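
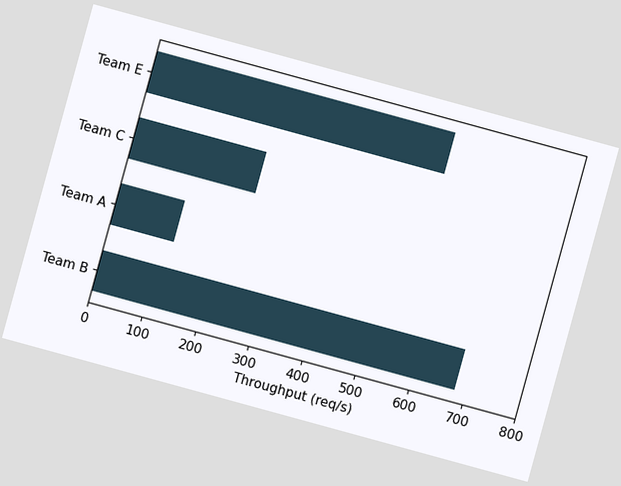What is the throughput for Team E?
The chart is tilted about 15° clockwise. Reading along the chart's x-axis, the Team E bar reaches 560req/s.

560req/s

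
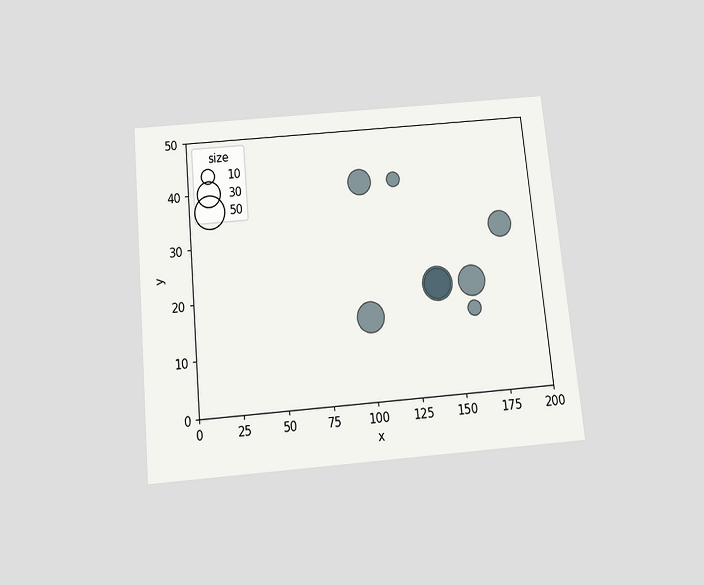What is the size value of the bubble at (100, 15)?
40

The chart is tilted about 6° counter-clockwise and viewed slightly from below. Matching the bubble at (100, 15) against the size legend gives 40.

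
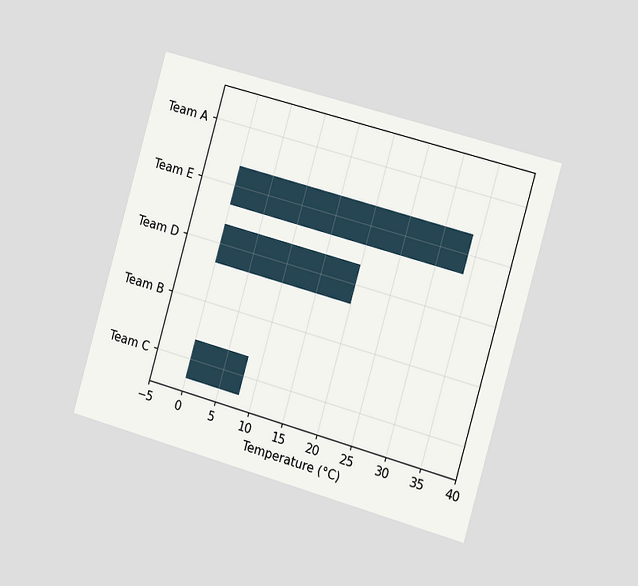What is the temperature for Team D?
The chart is tilted about 16° clockwise and viewed slightly from the right. Reading along the chart's x-axis, the Team D bar reaches 20°C.

20°C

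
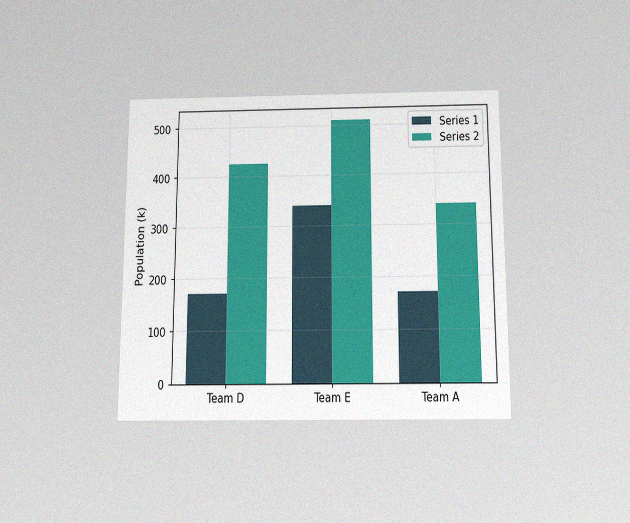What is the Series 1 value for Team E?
The chart is viewed slightly from below, with some photo noise. The Series 1 bar at Team E reaches 340k on the y-axis.

340k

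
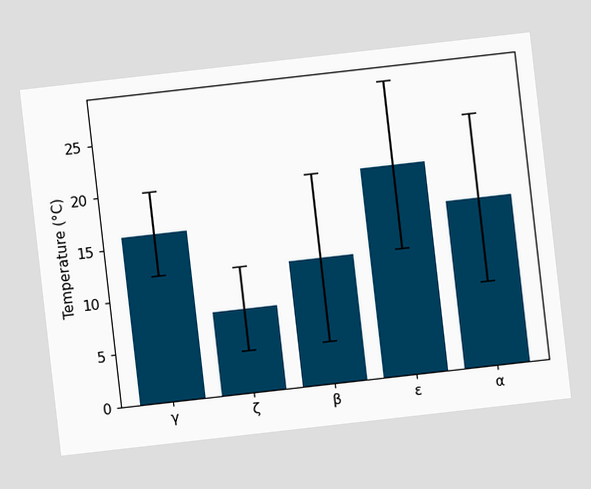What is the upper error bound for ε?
28°C

The chart is tilted about 6° counter-clockwise. The ε bar's upper whisker reaches 28°C.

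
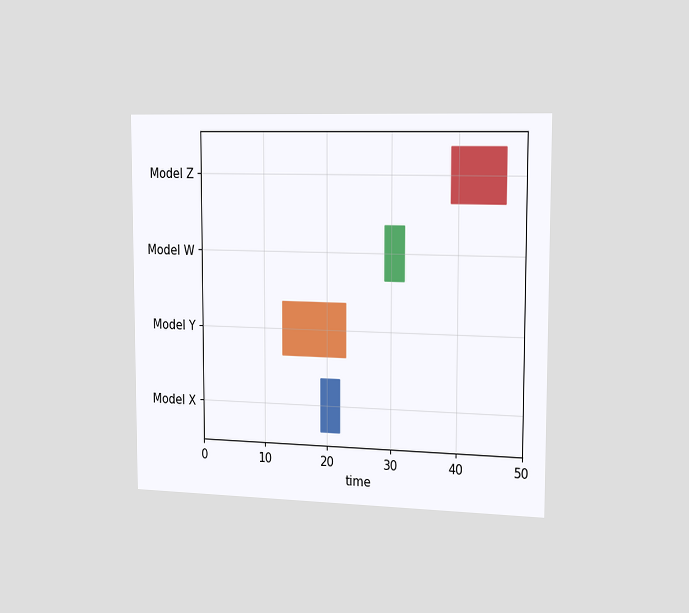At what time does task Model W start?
29

The chart is viewed slightly from the right. The Model W bar begins at t=29.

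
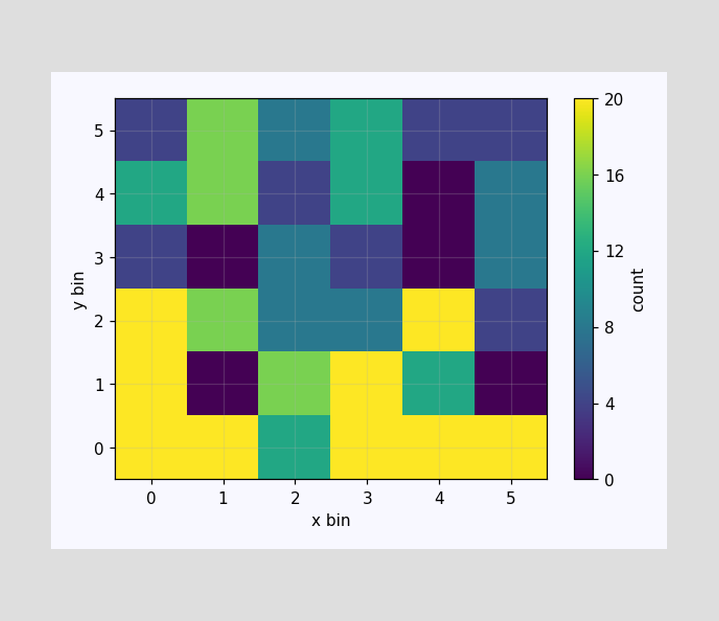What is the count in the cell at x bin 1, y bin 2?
Matching the cell (1, 2) against the colorbar gives 16.

16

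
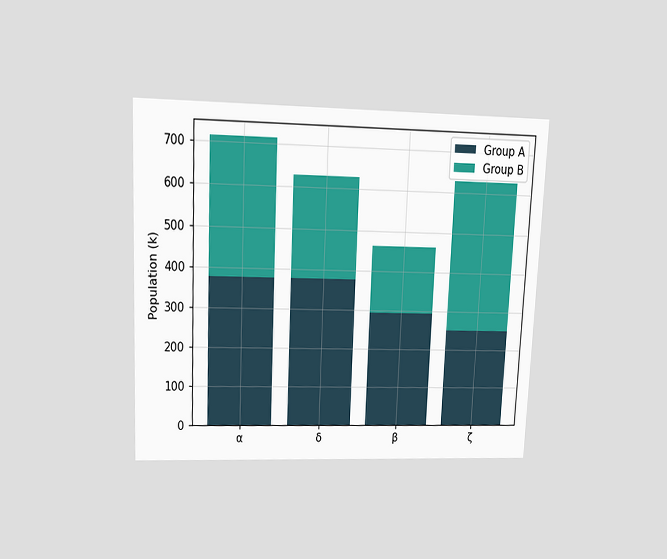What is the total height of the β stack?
The chart is tilted about 2° clockwise and viewed slightly from above. The β stack's top reaches 462k on the y-axis.

462k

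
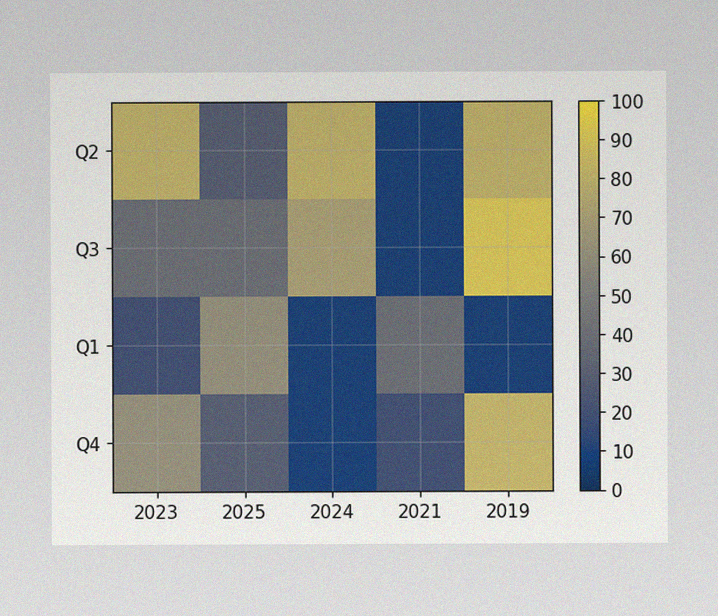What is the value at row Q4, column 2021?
20

The image has some photo noise and uneven lighting. Matching cell (Q4, 2021) against the colorbar gives 20.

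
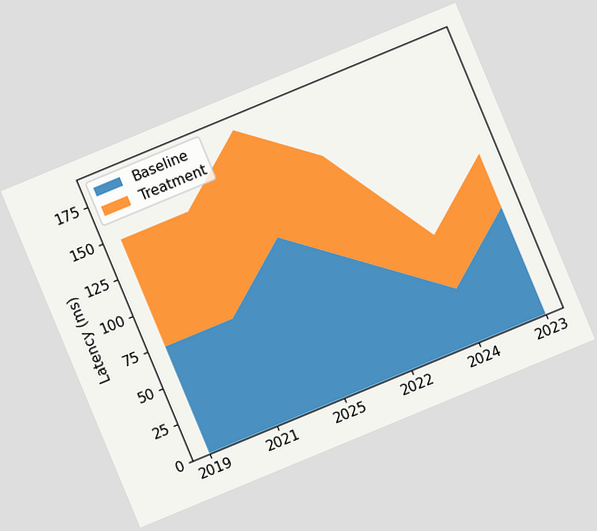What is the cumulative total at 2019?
The chart is tilted about 23° counter-clockwise. The stacked total at 2019 reaches 148ms.

148ms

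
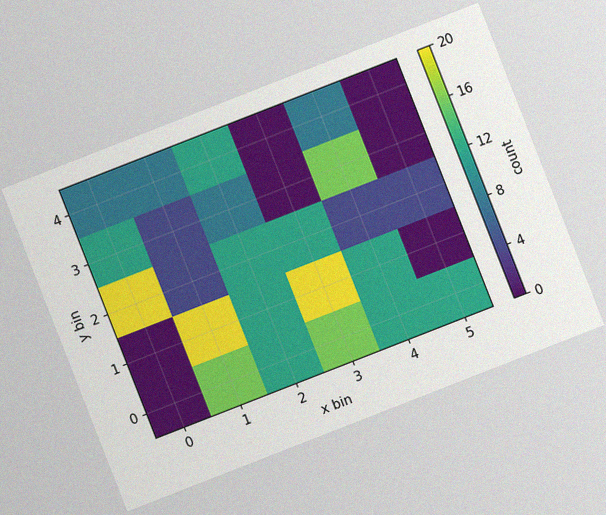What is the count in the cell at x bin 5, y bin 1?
The chart is tilted about 21° counter-clockwise, with some photo noise. Matching the cell (5, 1) against the colorbar gives 0.

0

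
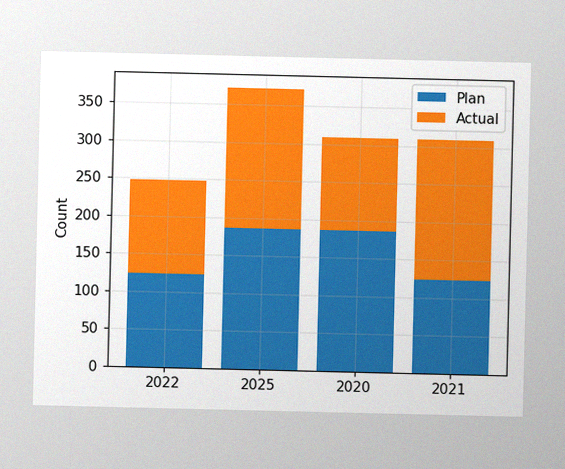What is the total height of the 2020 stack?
310

The image has some photo noise and uneven lighting. The 2020 stack's top reaches 310 on the y-axis.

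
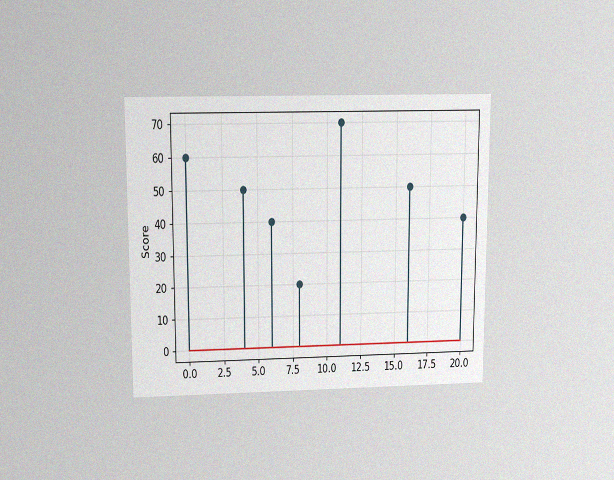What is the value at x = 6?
The chart is viewed slightly from above, with some photo noise. The stem at x=6 reaches 40.

40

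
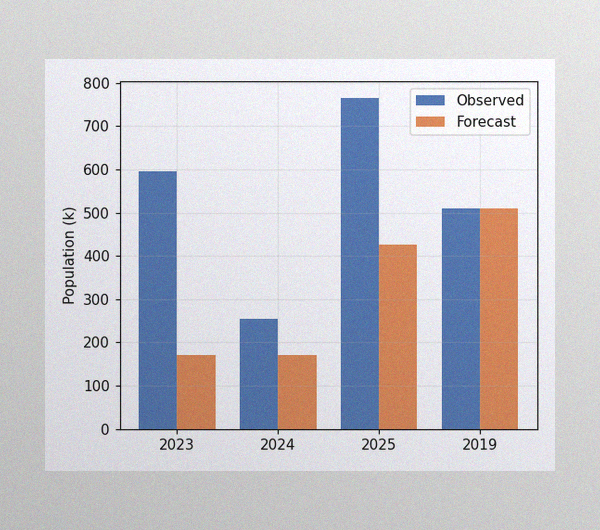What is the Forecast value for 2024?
170k

The image has some photo noise and uneven lighting. The Forecast bar at 2024 reaches 170k on the y-axis.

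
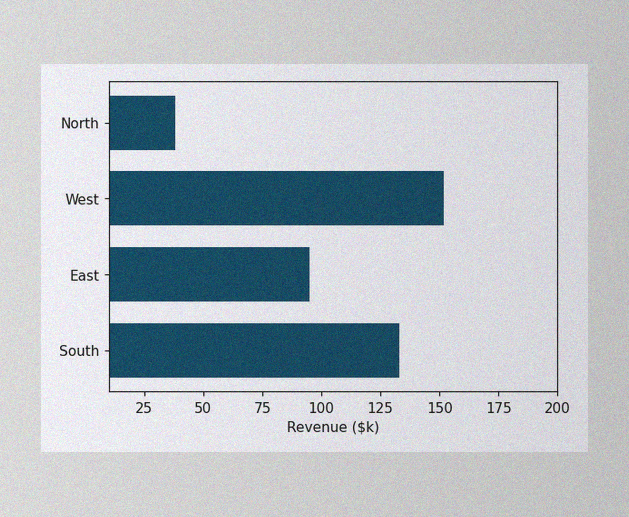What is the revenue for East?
$95k

The image has some photo noise and uneven lighting. Reading along the chart's x-axis, the East bar reaches $95k.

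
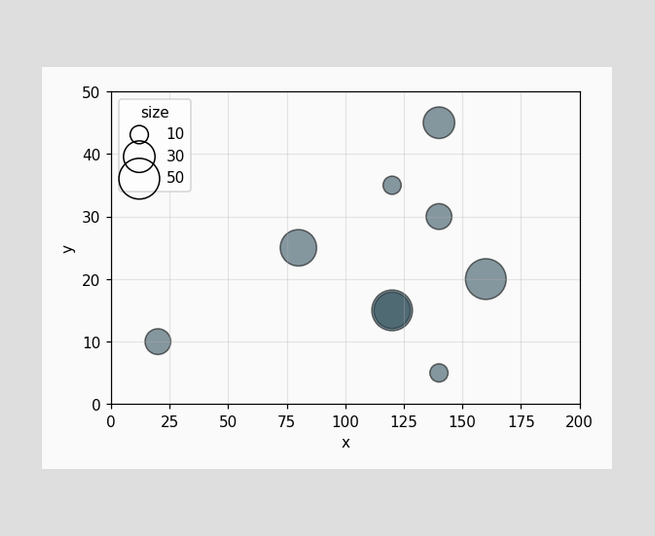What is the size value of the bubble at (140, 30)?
Matching the bubble at (140, 30) against the size legend gives 20.

20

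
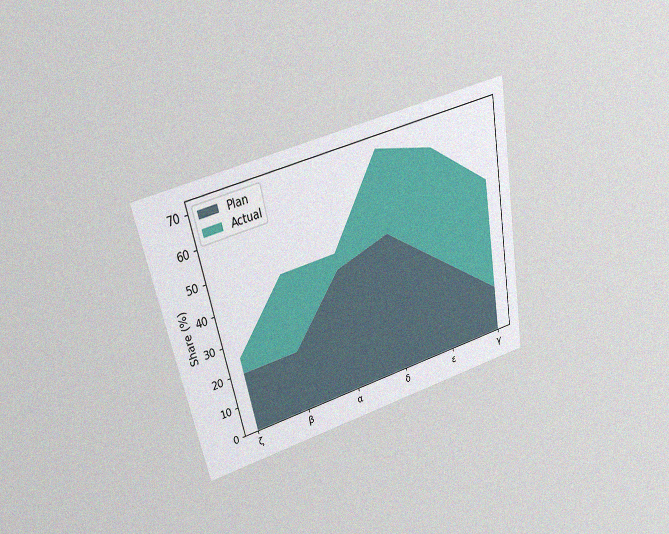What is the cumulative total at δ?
70%

The chart is tilted about 12° counter-clockwise and viewed slightly from above, with some photo noise. The stacked total at δ reaches 70%.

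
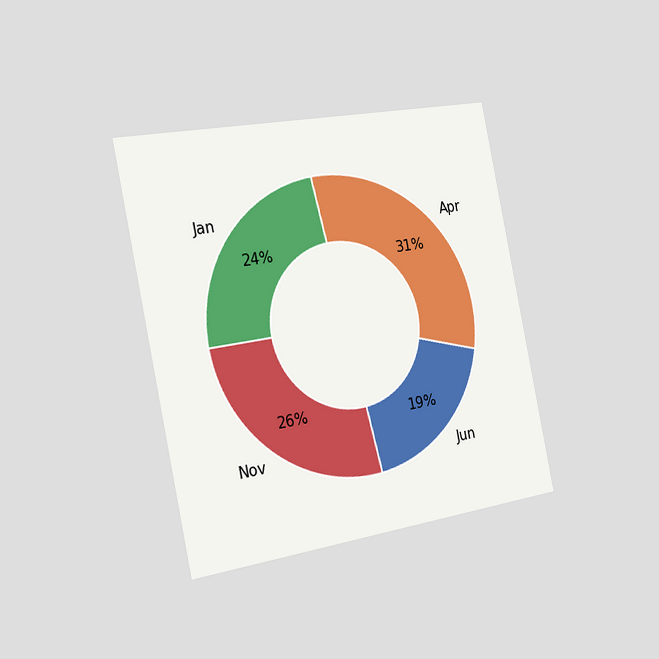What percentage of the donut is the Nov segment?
The chart is tilted about 12° counter-clockwise and viewed slightly from the left. The Nov segment takes up 26% of the ring.

26%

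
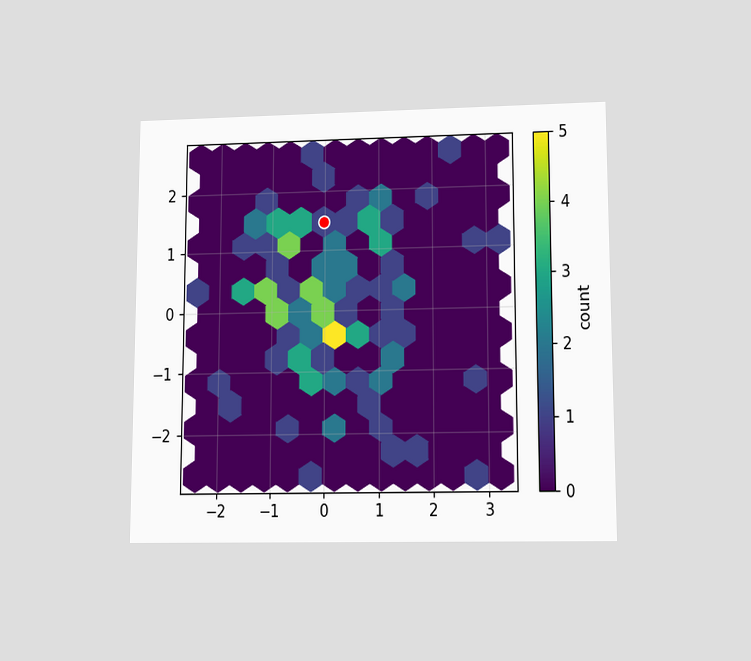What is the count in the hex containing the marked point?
The chart is viewed at a slight angle. The marked hex reads 1 on the colorbar.

1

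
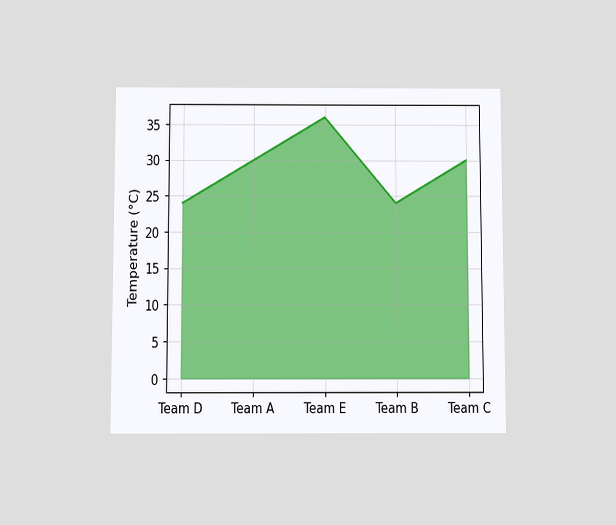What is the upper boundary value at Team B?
24°C

The chart is viewed slightly from below. At Team B the upper boundary is at 24°C.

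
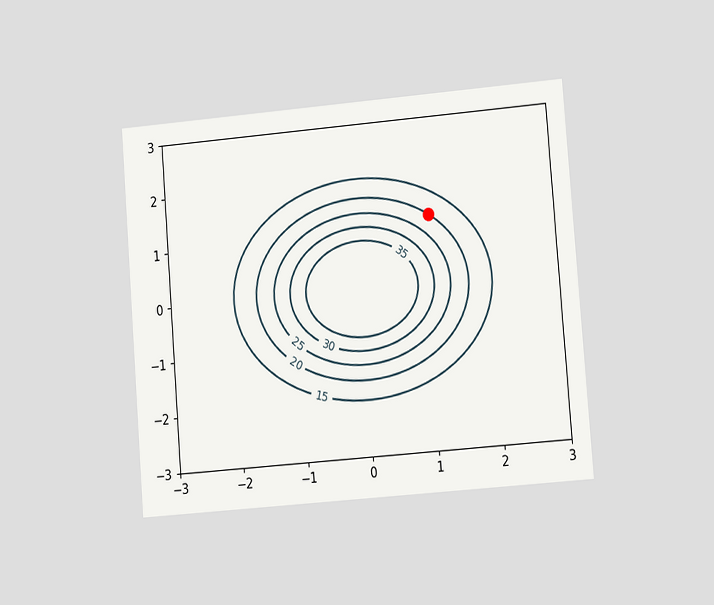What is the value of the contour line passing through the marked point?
20

The chart is tilted about 5° counter-clockwise and viewed at a slight angle. The marked point sits on the contour labelled 20.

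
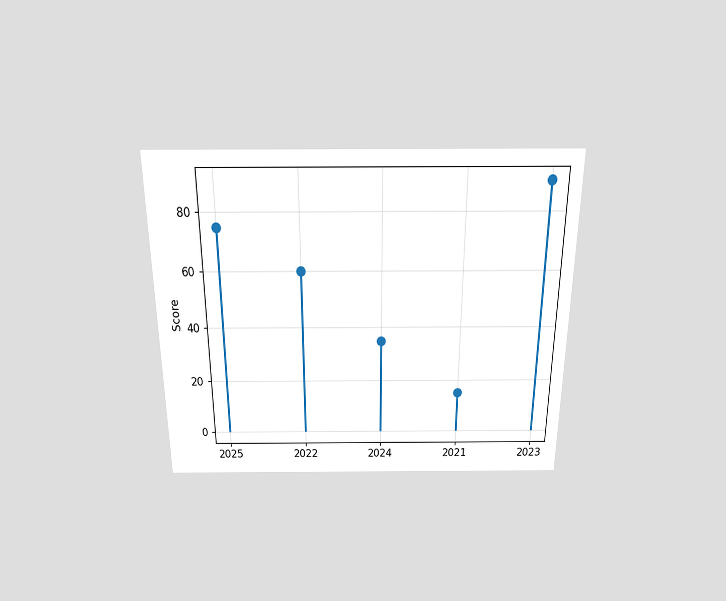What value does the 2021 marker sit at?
The chart is viewed slightly from above. The 2021 marker sits at 15.

15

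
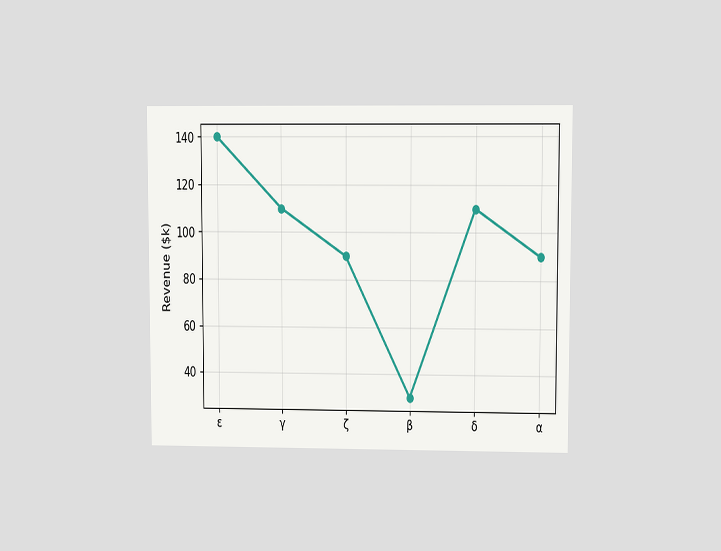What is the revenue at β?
The chart is viewed at a slight angle. At β, the line is at $30k.

$30k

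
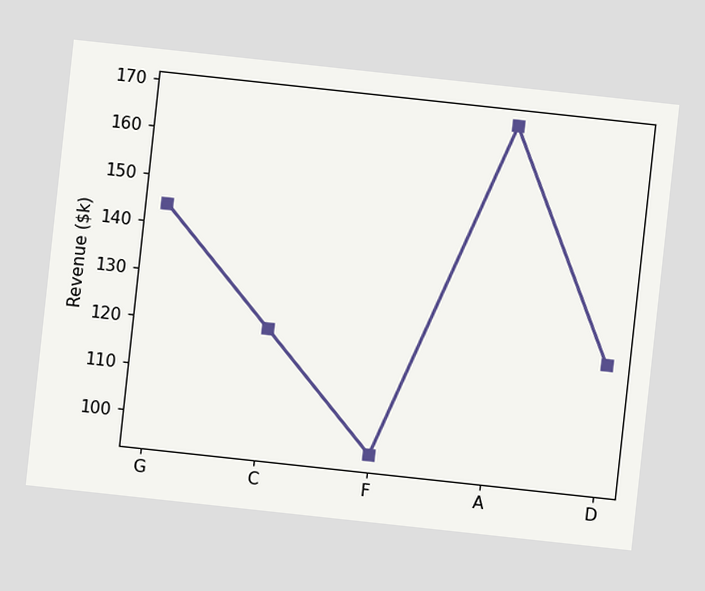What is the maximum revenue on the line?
$168k

The chart is tilted about 6° clockwise. The highest point is at A, and reading across to the y-axis gives $168k.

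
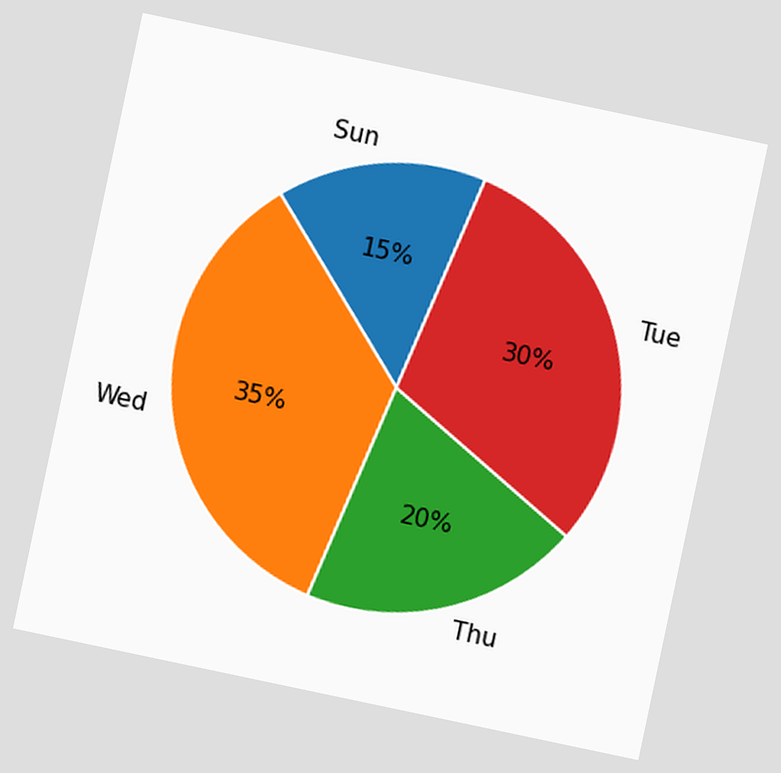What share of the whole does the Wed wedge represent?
The chart is tilted about 12° clockwise. The Wed slice takes up 35% of the pie.

35%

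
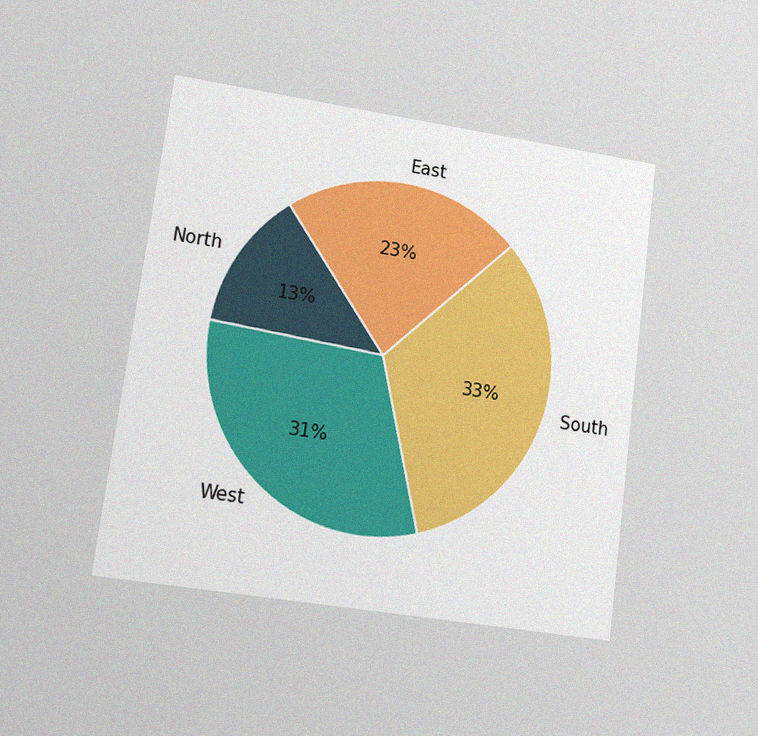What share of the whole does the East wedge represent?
The chart is tilted about 8° clockwise and viewed at a slight angle, with some photo noise. The East slice takes up 23% of the pie.

23%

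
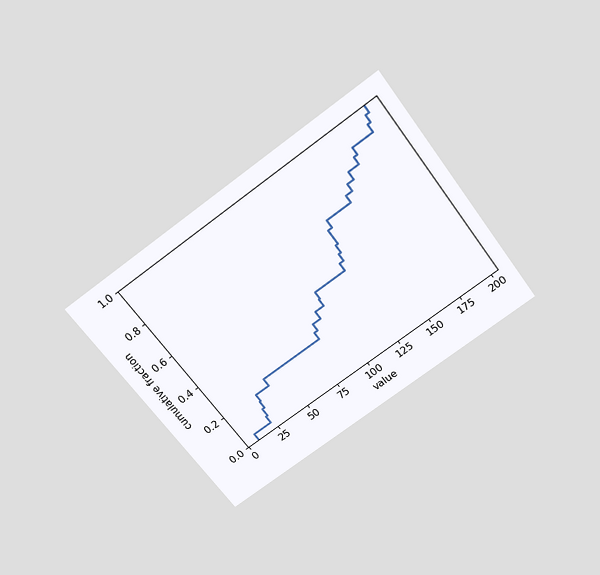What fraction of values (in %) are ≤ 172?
The chart is tilted about 36° counter-clockwise and viewed slightly from above. At x=172 the ECDF step is at 84%.

84%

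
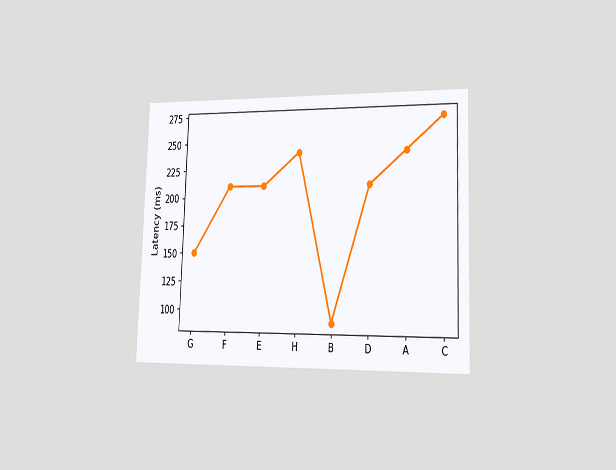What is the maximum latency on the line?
270ms

The chart is viewed slightly from the right. The highest point is at C, and reading across to the y-axis gives 270ms.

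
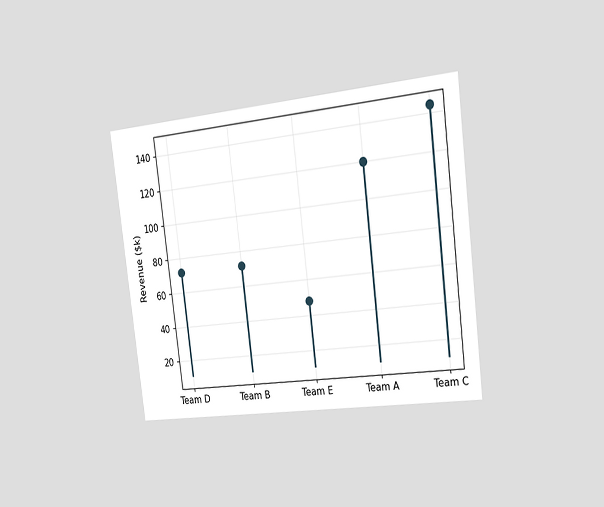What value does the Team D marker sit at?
The chart is tilted about 7° counter-clockwise and viewed slightly from the right. The Team D marker sits at $72k.

$72k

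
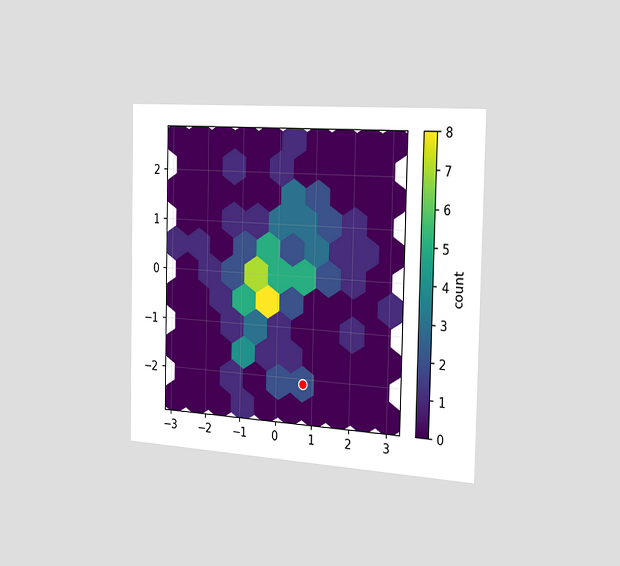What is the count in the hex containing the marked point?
The chart is viewed slightly from the right. The marked hex reads 2 on the colorbar.

2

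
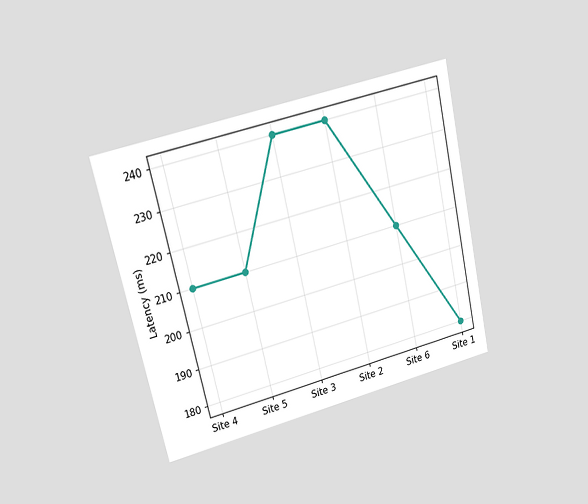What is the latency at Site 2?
The chart is tilted about 13° counter-clockwise and viewed at a slight angle. At Site 2, the line is at 240ms.

240ms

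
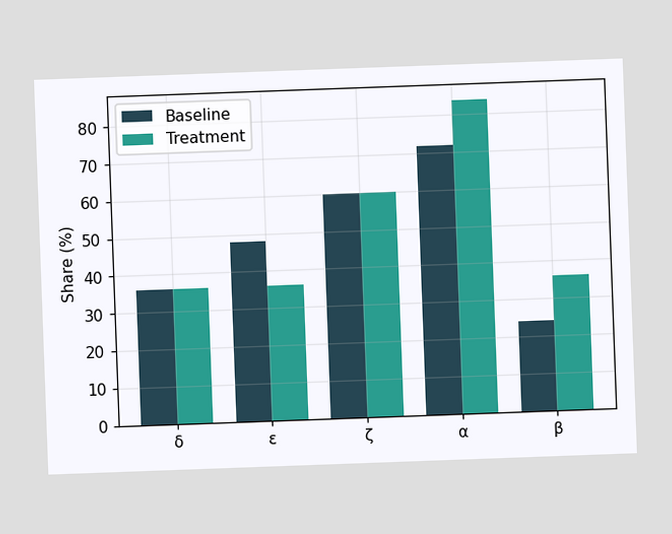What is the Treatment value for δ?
The chart is tilted about 2° counter-clockwise. The Treatment bar at δ reaches 36% on the y-axis.

36%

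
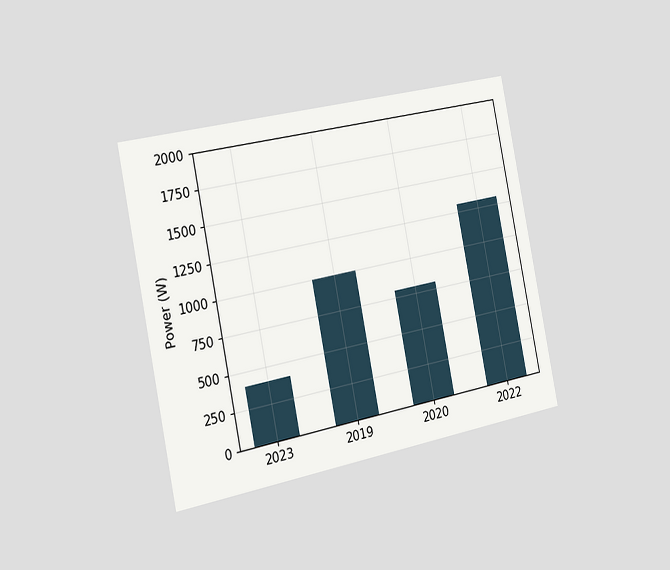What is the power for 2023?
The chart is tilted about 11° counter-clockwise and viewed slightly from the left. Reading along the chart's y-axis, the 2023 bar reaches 400W.

400W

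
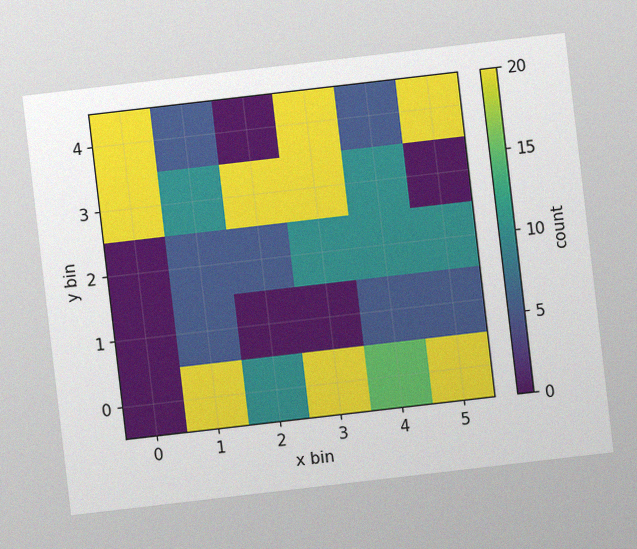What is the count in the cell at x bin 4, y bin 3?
10

The chart is tilted about 7° counter-clockwise, with some photo noise. Matching the cell (4, 3) against the colorbar gives 10.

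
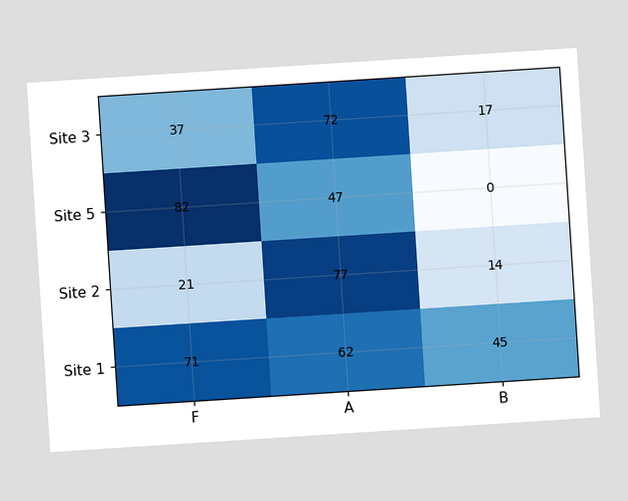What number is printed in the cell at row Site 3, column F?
37

The chart is tilted about 4° counter-clockwise. The (Site 3, F) cell reads 37.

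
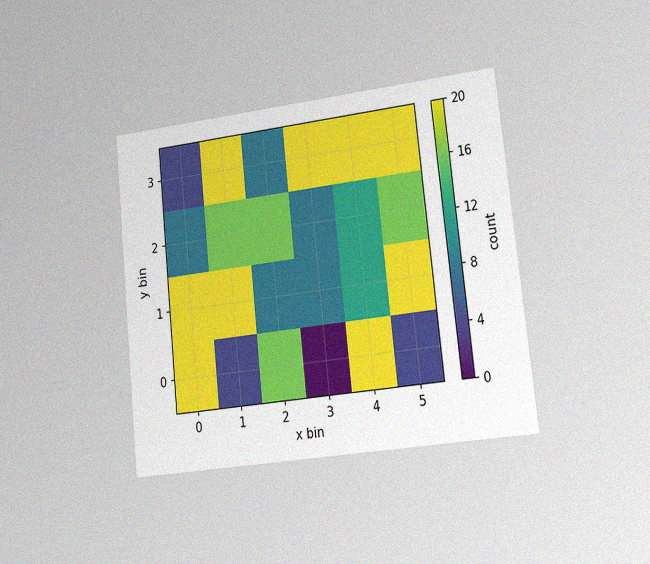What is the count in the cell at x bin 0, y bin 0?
20

The chart is tilted about 6° counter-clockwise and viewed slightly from the right, with some photo noise. Matching the cell (0, 0) against the colorbar gives 20.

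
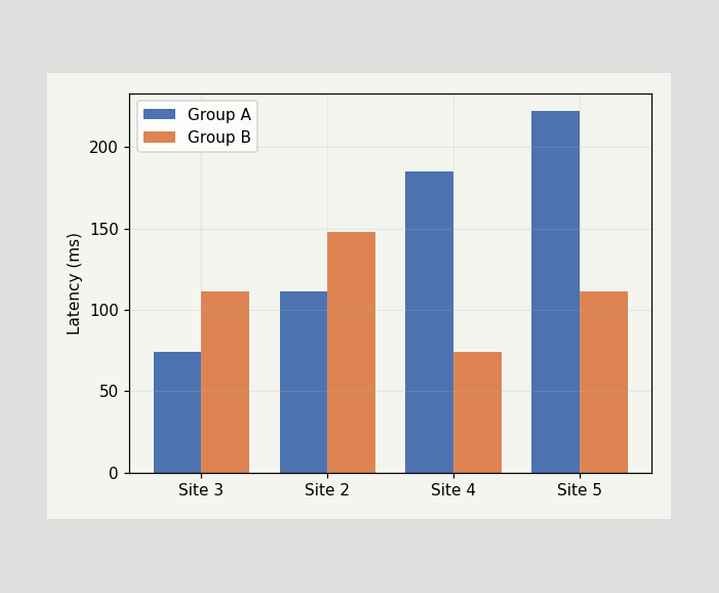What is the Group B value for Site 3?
The Group B bar at Site 3 reaches 111ms on the y-axis.

111ms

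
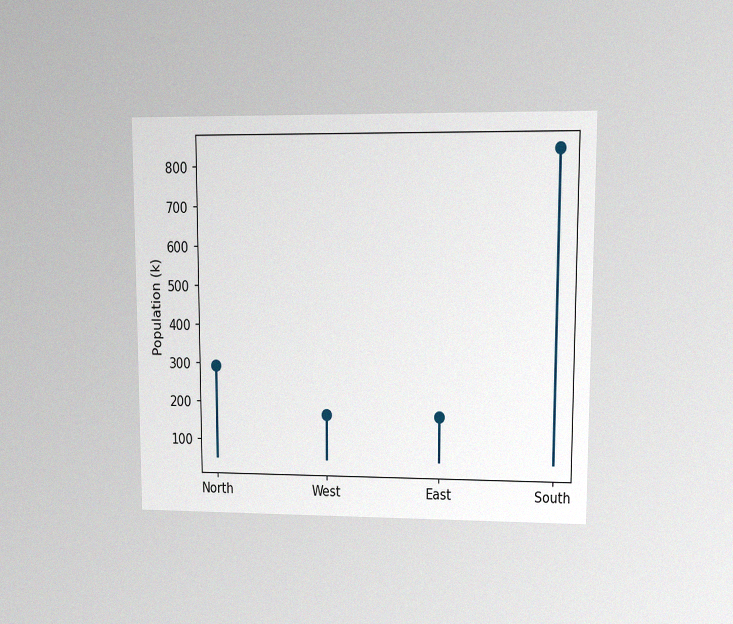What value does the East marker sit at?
The chart is viewed at a slight angle, with some photo noise. The East marker sits at 168k.

168k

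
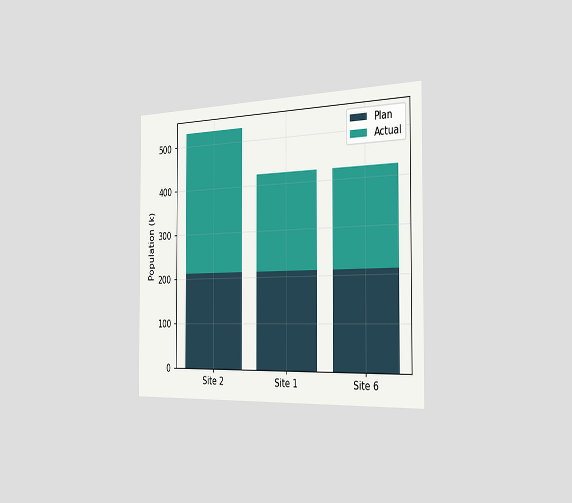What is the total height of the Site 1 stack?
424k

The chart is viewed slightly from the right. The Site 1 stack's top reaches 424k on the y-axis.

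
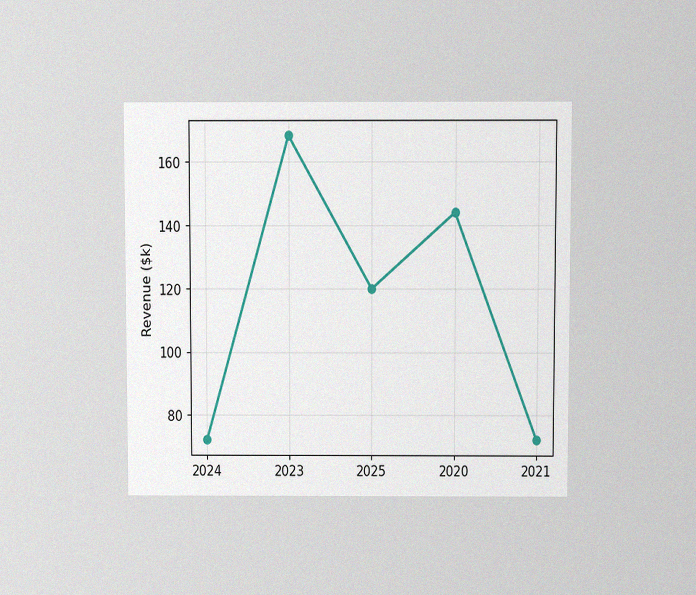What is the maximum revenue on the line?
$168k

The chart is viewed slightly from above, with some photo noise. The highest point is at 2023, and reading across to the y-axis gives $168k.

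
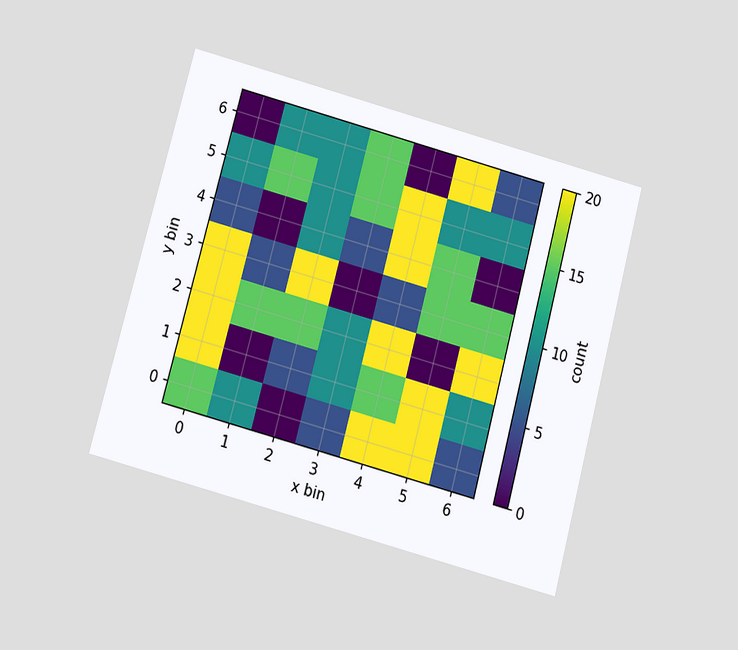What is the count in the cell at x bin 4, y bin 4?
The chart is tilted about 15° clockwise and viewed slightly from below. Matching the cell (4, 4) against the colorbar gives 20.

20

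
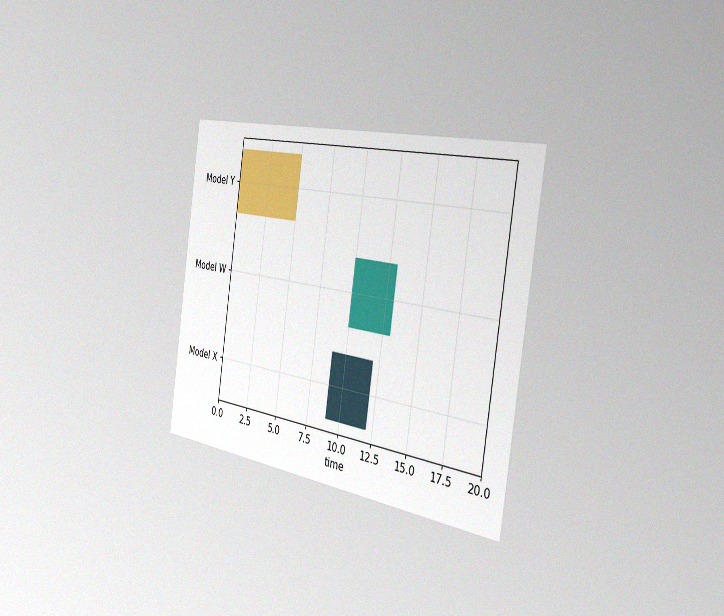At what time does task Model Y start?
The chart is tilted about 8° clockwise and viewed slightly from the right, with some photo noise. The Model Y bar begins at t=0.

0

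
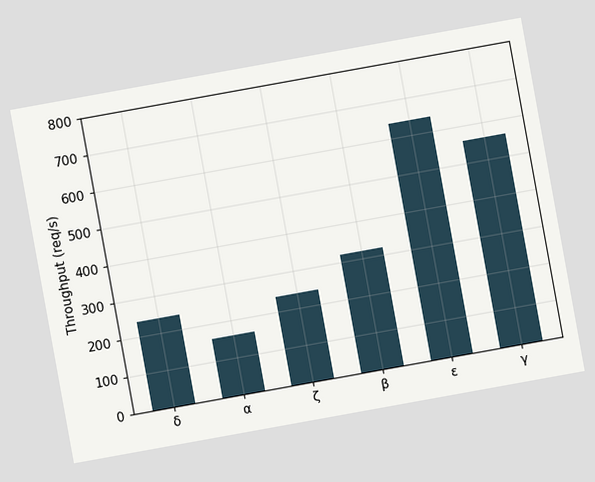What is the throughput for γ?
560req/s

The chart is tilted about 10° counter-clockwise. Reading along the chart's y-axis, the γ bar reaches 560req/s.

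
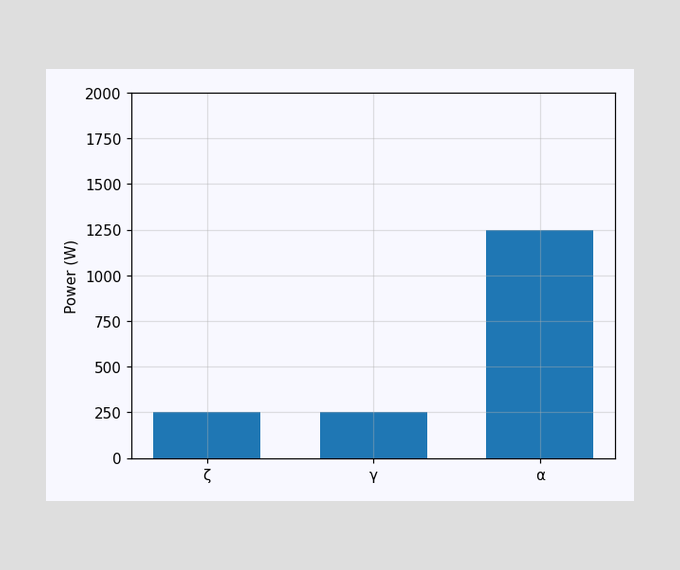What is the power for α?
1250W

Reading along the chart's y-axis, the α bar reaches 1250W.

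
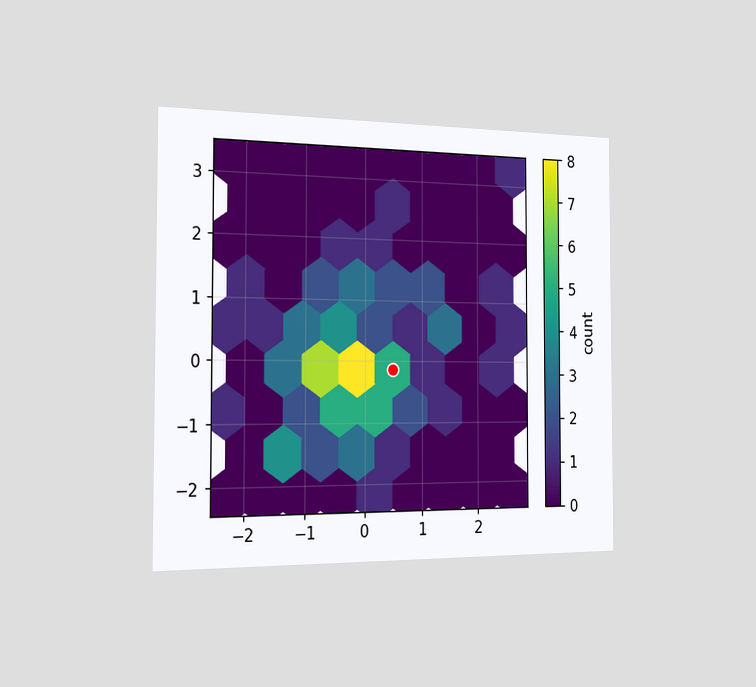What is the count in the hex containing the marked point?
5

The chart is viewed slightly from the left. The marked hex reads 5 on the colorbar.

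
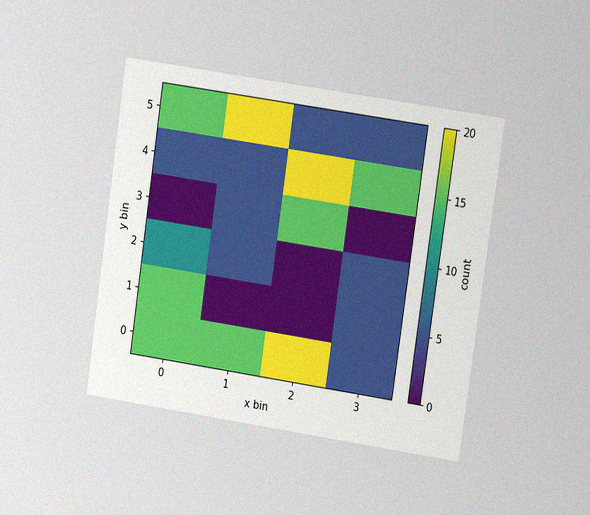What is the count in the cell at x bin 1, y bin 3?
5

The chart is tilted about 8° clockwise and viewed at a slight angle, with some photo noise. Matching the cell (1, 3) against the colorbar gives 5.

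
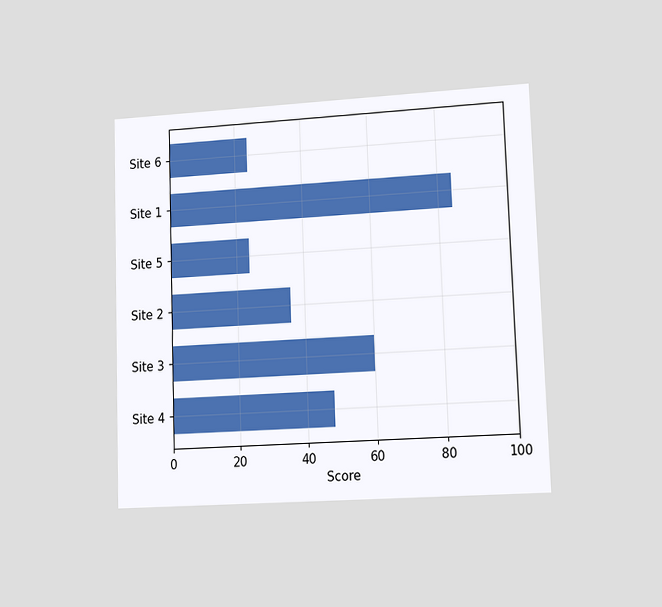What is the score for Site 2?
The chart is viewed at a slight angle. Reading along the chart's x-axis, the Site 2 bar reaches 36.

36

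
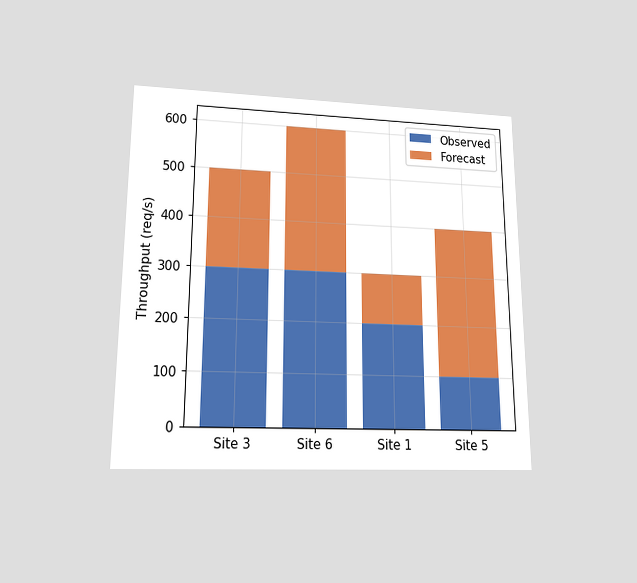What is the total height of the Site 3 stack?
500req/s

The chart is viewed slightly from below. The Site 3 stack's top reaches 500req/s on the y-axis.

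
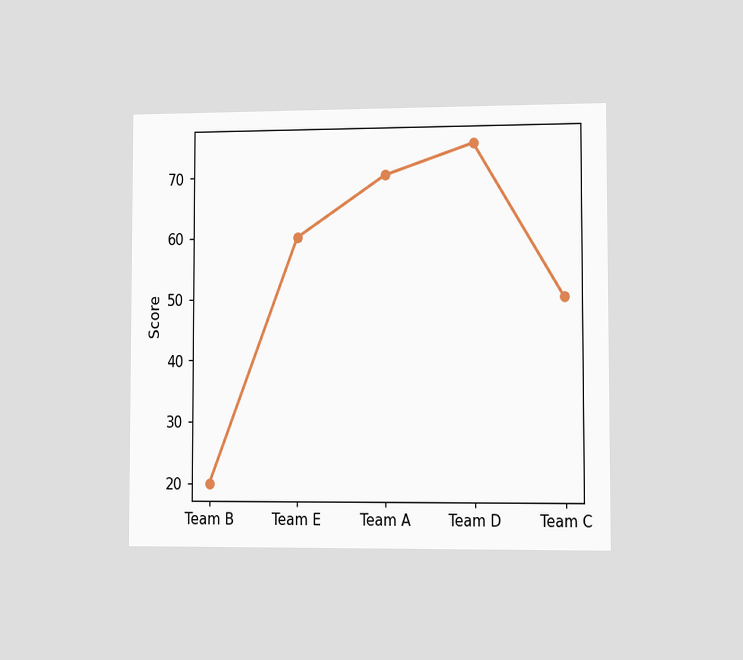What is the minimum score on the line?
The chart is viewed slightly from the right. The lowest point is at Team B, and reading across to the y-axis gives 20.

20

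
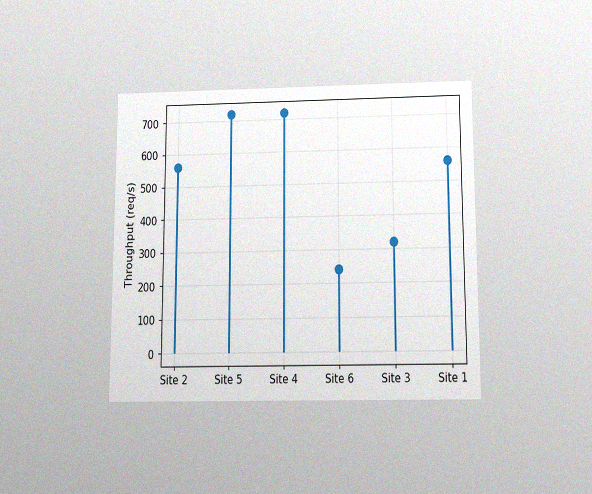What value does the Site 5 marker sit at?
720req/s

The chart is viewed slightly from below, with some photo noise. The Site 5 marker sits at 720req/s.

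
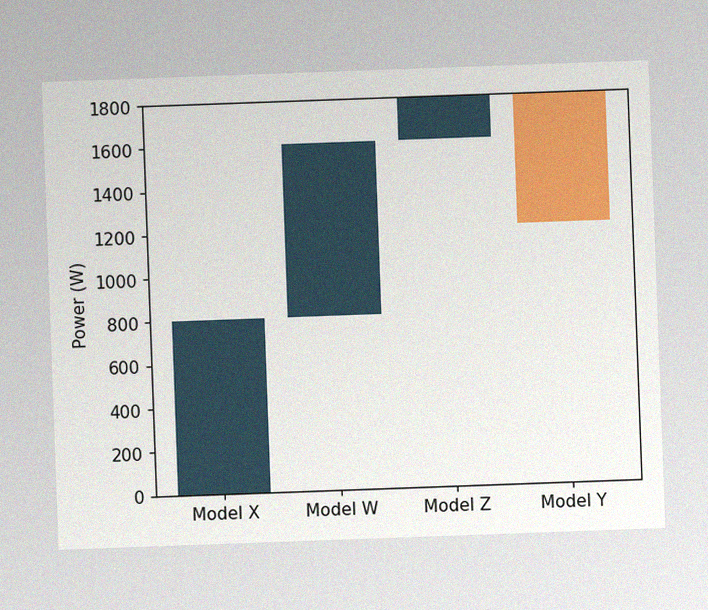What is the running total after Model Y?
The chart is tilted about 2° counter-clockwise, with some photo noise. After Model Y the running total reaches 1200W.

1200W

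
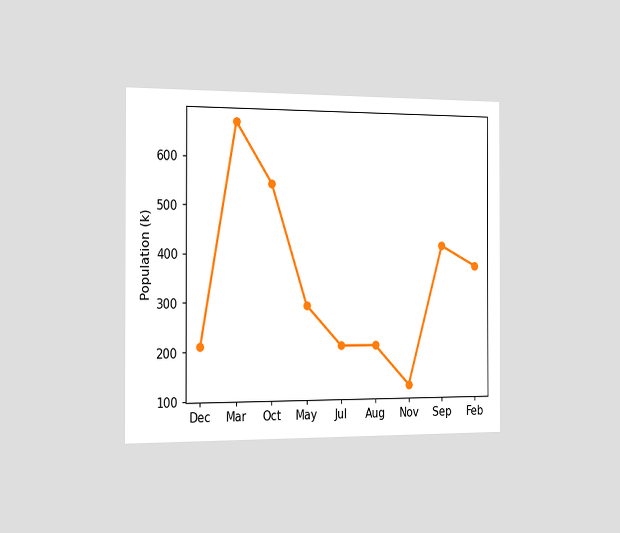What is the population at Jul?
210k

The chart is viewed slightly from the left. At Jul, the line is at 210k.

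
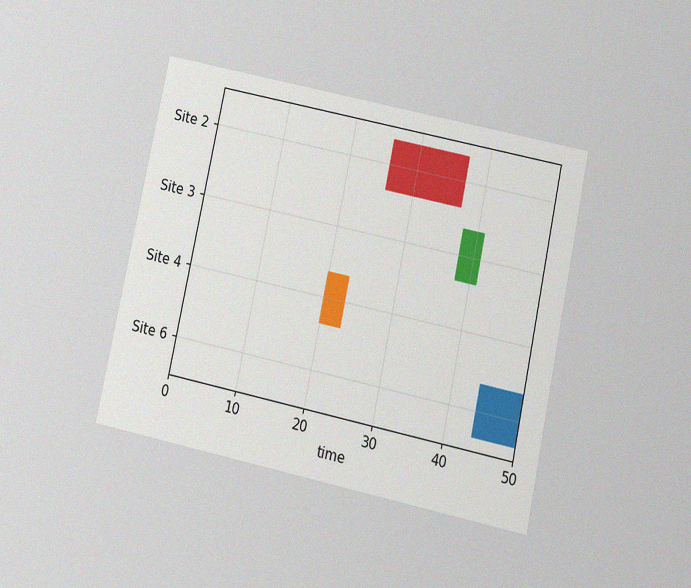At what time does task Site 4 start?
The chart is tilted about 12° clockwise and viewed at a slight angle, with some photo noise. The Site 4 bar begins at t=20.

20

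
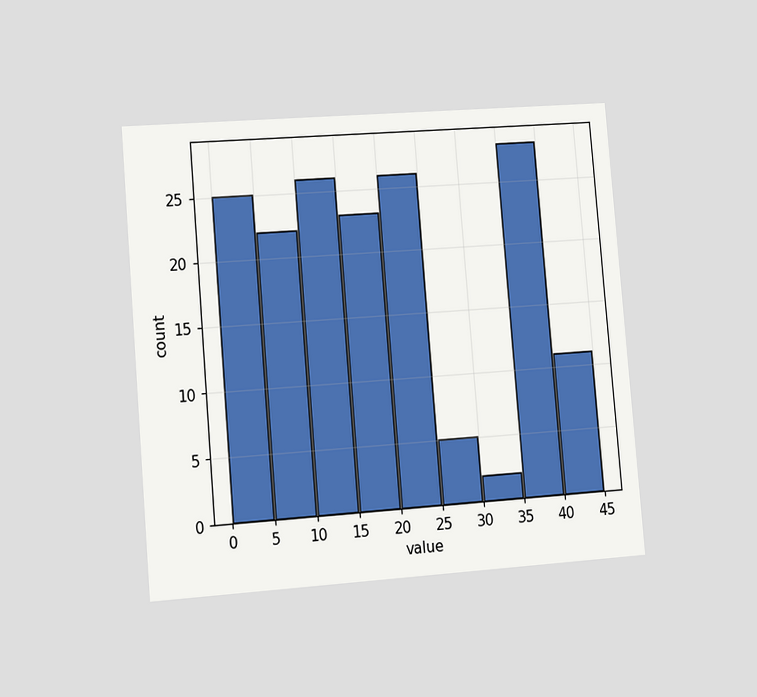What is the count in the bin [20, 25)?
The chart is tilted about 5° counter-clockwise and viewed slightly from the left. The [20, 25) bin has height 26.

26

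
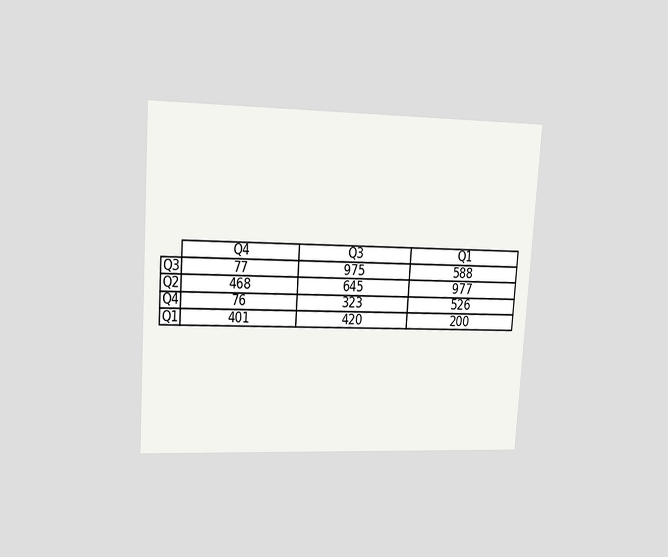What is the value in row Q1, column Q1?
The chart is tilted about 4° clockwise and viewed at a slight angle. The (Q1, Q1) cell reads 200.

200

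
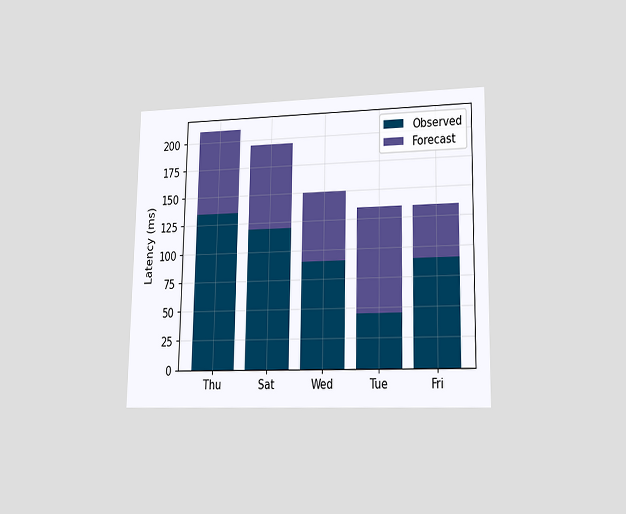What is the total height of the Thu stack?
The chart is viewed at a slight angle. The Thu stack's top reaches 210ms on the y-axis.

210ms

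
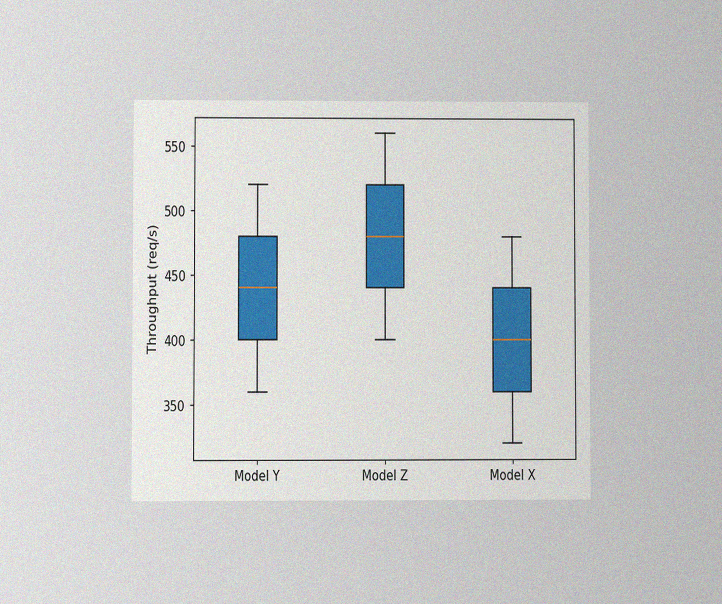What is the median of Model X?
The chart is viewed at a slight angle, with some photo noise. The median line in the Model X box sits at 400req/s.

400req/s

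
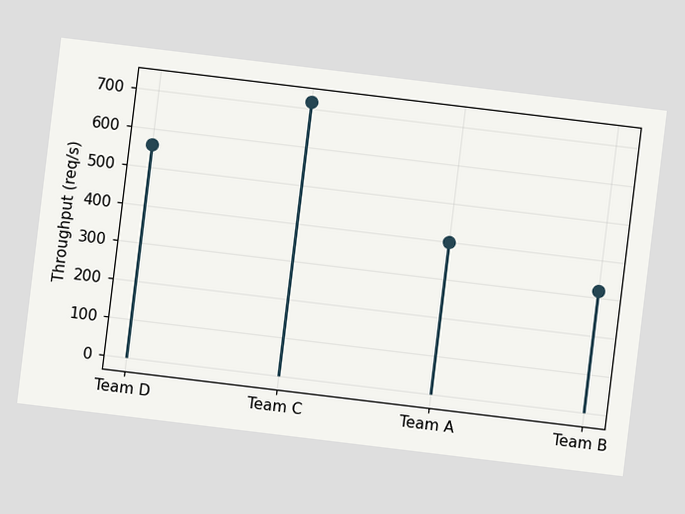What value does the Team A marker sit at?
400req/s

The chart is tilted about 7° clockwise. The Team A marker sits at 400req/s.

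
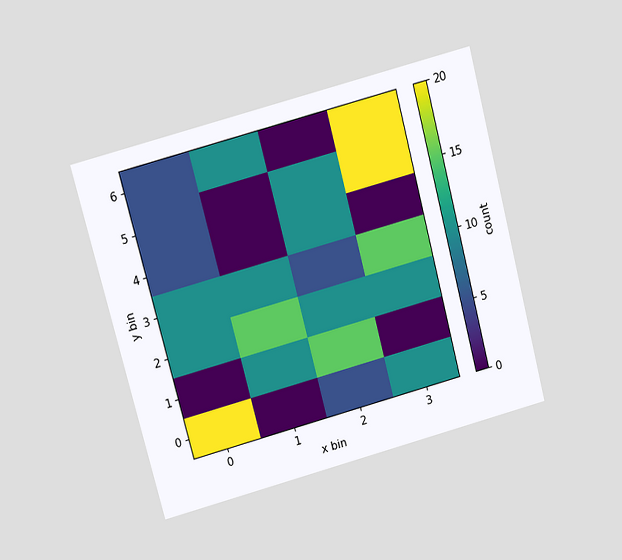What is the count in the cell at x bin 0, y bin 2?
10

The chart is tilted about 15° counter-clockwise and viewed slightly from above. Matching the cell (0, 2) against the colorbar gives 10.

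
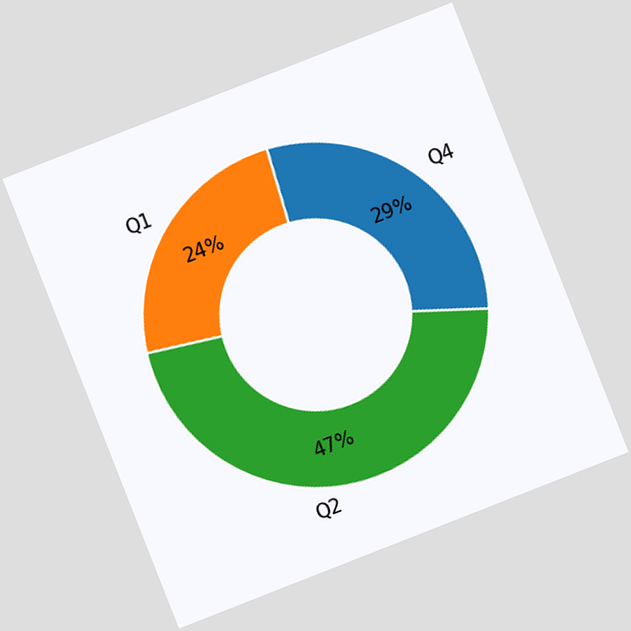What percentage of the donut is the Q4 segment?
29%

The chart is tilted about 21° counter-clockwise. The Q4 segment takes up 29% of the ring.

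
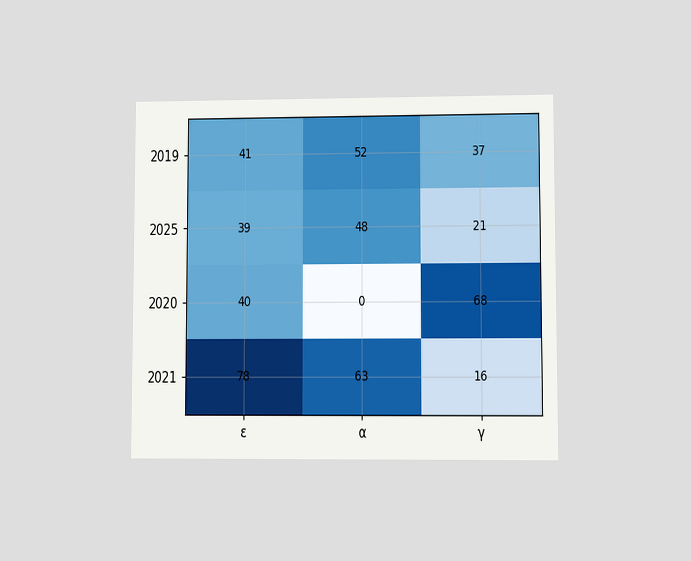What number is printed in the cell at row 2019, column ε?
The chart is viewed at a slight angle. The (2019, ε) cell reads 41.

41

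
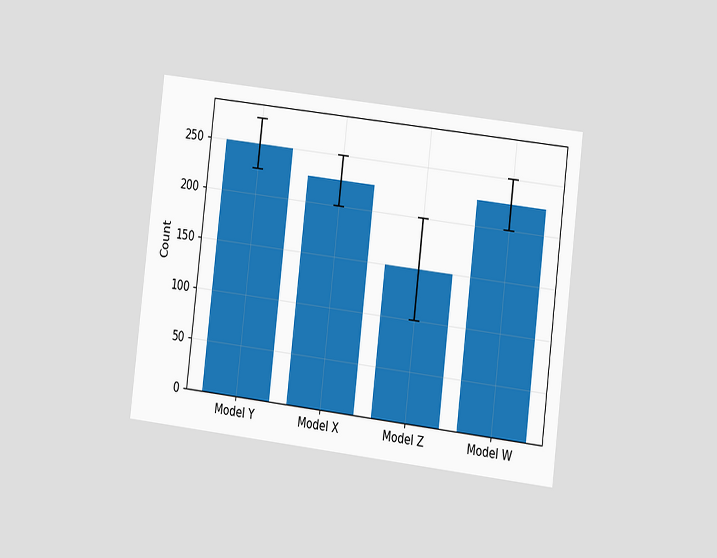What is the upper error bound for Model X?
The chart is tilted about 7° clockwise and viewed at a slight angle. The Model X bar's upper whisker reaches 250.

250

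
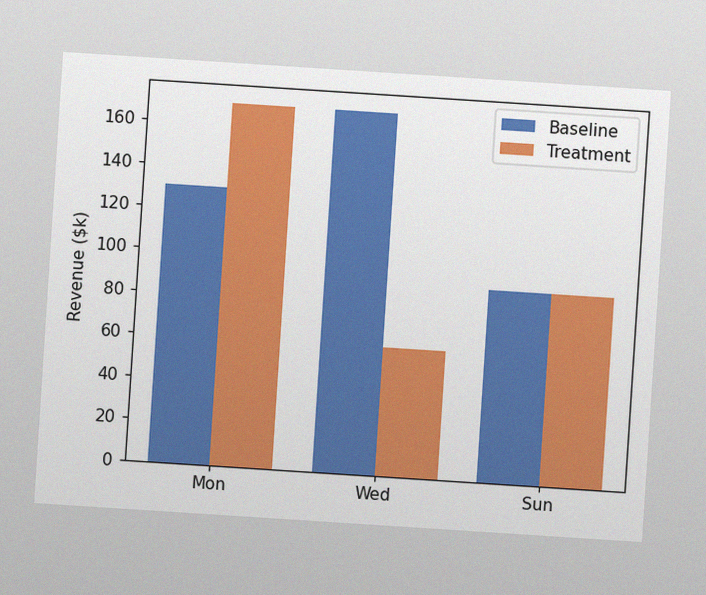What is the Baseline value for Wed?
The chart is tilted about 4° clockwise, with some photo noise. The Baseline bar at Wed reaches $170k on the y-axis.

$170k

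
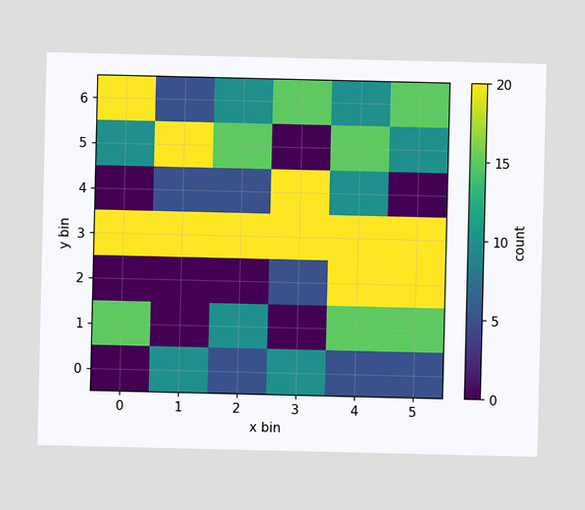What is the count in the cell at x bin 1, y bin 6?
Matching the cell (1, 6) against the colorbar gives 5.

5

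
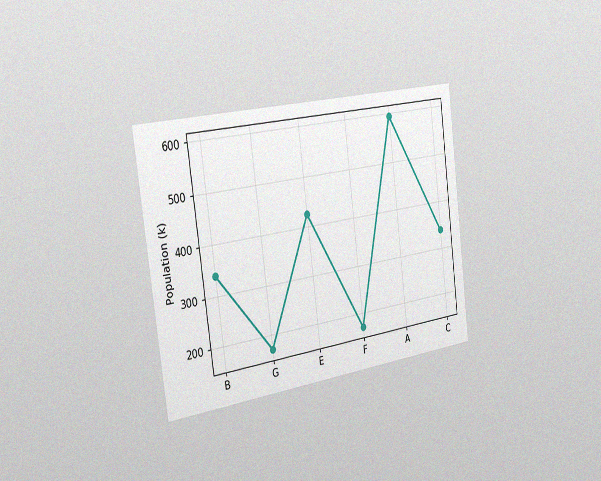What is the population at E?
425k

The chart is tilted about 7° counter-clockwise and viewed slightly from the left, with some photo noise. At E, the line is at 425k.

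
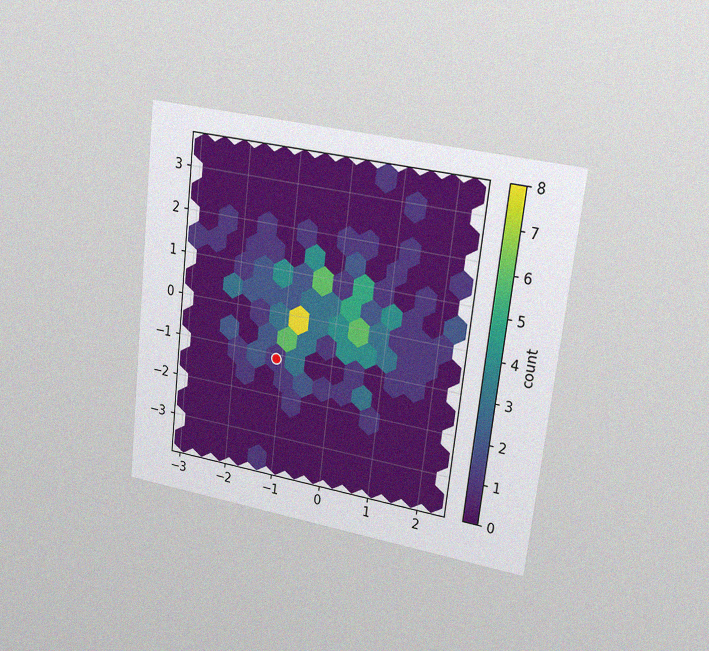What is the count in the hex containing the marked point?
The chart is tilted about 7° clockwise and viewed slightly from the right, with some photo noise. The marked hex reads 1 on the colorbar.

1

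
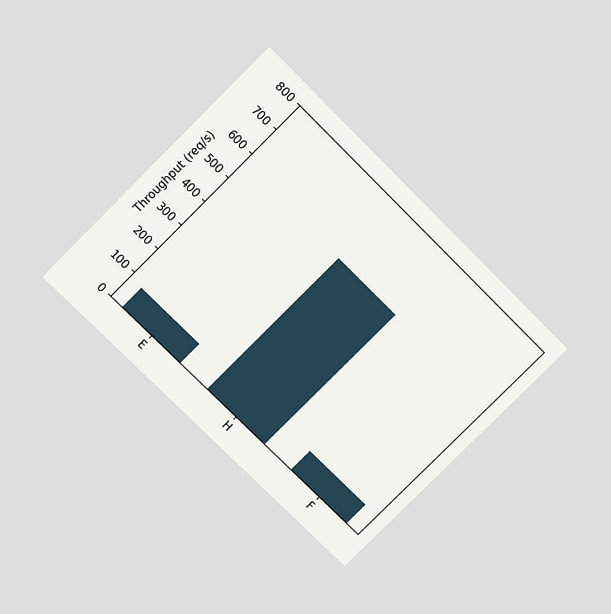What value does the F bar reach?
The chart is tilted about 45° clockwise and viewed slightly from above. Reading along the chart's y-axis, the F bar reaches 80req/s.

80req/s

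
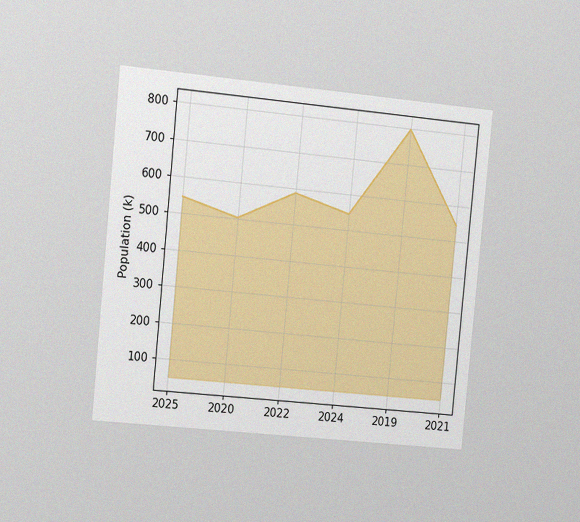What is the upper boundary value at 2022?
588k

The chart is tilted about 6° clockwise and viewed slightly from the left, with some photo noise. At 2022 the upper boundary is at 588k.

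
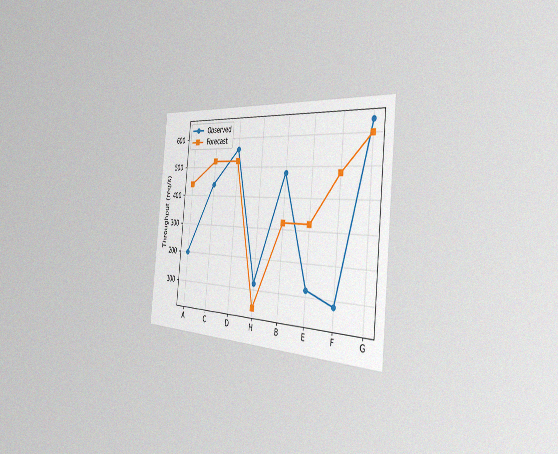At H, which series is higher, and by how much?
The chart is tilted about 6° clockwise and viewed slightly from the right, with some photo noise. At H, Observed sits above the other line by 80req/s.

Observed, by 80req/s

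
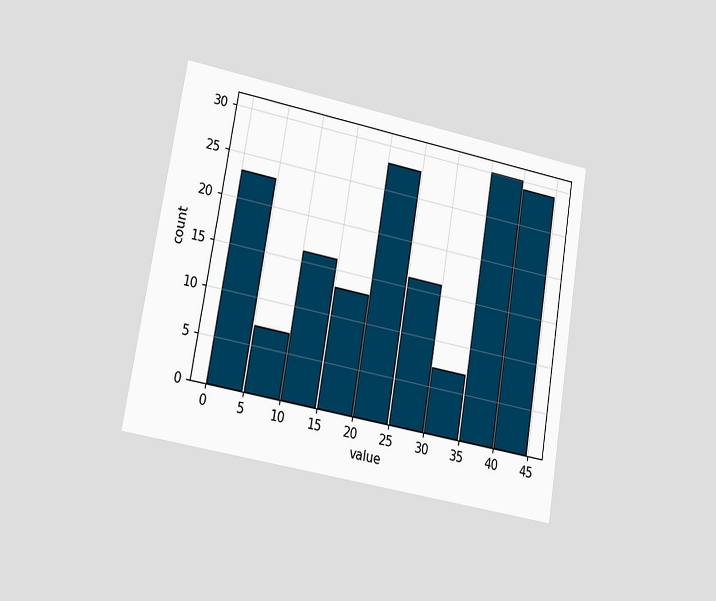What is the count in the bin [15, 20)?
13

The chart is tilted about 10° clockwise and viewed at a slight angle. The [15, 20) bin has height 13.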